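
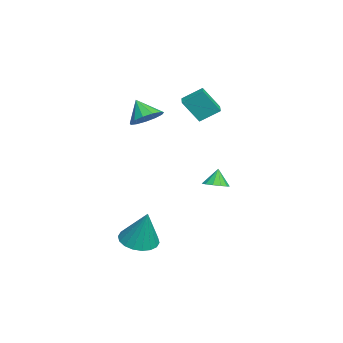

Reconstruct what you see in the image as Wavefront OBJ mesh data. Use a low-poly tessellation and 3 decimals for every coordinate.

v -0.386 0.569 -1.852
v 0.241 0.844 -1.664
v -0.734 0.691 -0.868
v 0.014 1.151 -1.783
v -0.34 1.274 -1.923
v -0.709 1.172 -2.041
v -0.975 0.88 -2.098
v -1.055 0.488 -2.078
v -0.922 0.122 -1.985
v -0.619 -0.102 -1.85
v -0.242 -0.113 -1.716
v 0.089 0.092 -1.625
v 0.269 0.449 -1.605
v -1.714 -2.954 2.214
v -0.861 -3.09 2.609
v -2.306 -3.546 3.286
v -1.032 -2.612 2.779
v -1.419 -2.243 2.769
v -1.9 -2.099 2.583
v -2.322 -2.227 2.28
v -2.551 -2.586 1.956
v -2.515 -3.062 1.713
v -2.224 -3.504 1.63
v -1.772 -3.771 1.732
v -1.301 -3.779 1.987
v -0.962 -3.525 2.314
v 2.888 -3.054 -4.315
v 3.861 -3.285 -4.561
v 3.512 -2.566 -2.305
v 3.834 -2.839 -4.661
v 3.619 -2.435 -4.692
v 3.26 -2.154 -4.649
v 2.827 -2.051 -4.54
v 2.406 -2.147 -4.386
v 2.08 -2.423 -4.218
v 1.915 -2.824 -4.069
v 1.942 -3.27 -3.969
v 2.157 -3.674 -3.937
v 2.516 -3.955 -3.98
v 2.95 -4.058 -4.09
v 3.371 -3.962 -4.244
v 3.696 -3.686 -4.412
v -3.925 -0.414 1.598
v -3.841 -1.308 2.922
v -3.987 0.668 2.333
v -3.903 -0.226 3.657
v -3.057 -0.354 1.583
v -2.973 -1.248 2.907
v -3.119 0.728 2.318
v -3.035 -0.166 3.642
f 2 1 4
f 2 4 3
f 4 1 5
f 4 5 3
f 5 1 6
f 5 6 3
f 6 1 7
f 6 7 3
f 7 1 8
f 7 8 3
f 8 1 9
f 8 9 3
f 9 1 10
f 9 10 3
f 10 1 11
f 10 11 3
f 11 1 12
f 11 12 3
f 12 1 13
f 12 13 3
f 13 1 2
f 13 2 3
f 15 14 17
f 15 17 16
f 17 14 18
f 17 18 16
f 18 14 19
f 18 19 16
f 19 14 20
f 19 20 16
f 20 14 21
f 20 21 16
f 21 14 22
f 21 22 16
f 22 14 23
f 22 23 16
f 23 14 24
f 23 24 16
f 24 14 25
f 24 25 16
f 25 14 26
f 25 26 16
f 26 14 15
f 26 15 16
f 28 27 30
f 28 30 29
f 30 27 31
f 30 31 29
f 31 27 32
f 31 32 29
f 32 27 33
f 32 33 29
f 33 27 34
f 33 34 29
f 34 27 35
f 34 35 29
f 35 27 36
f 35 36 29
f 36 27 37
f 36 37 29
f 37 27 38
f 37 38 29
f 38 27 39
f 38 39 29
f 39 27 40
f 39 40 29
f 40 27 41
f 40 41 29
f 41 27 42
f 41 42 29
f 42 27 28
f 42 28 29
f 44 46 43
f 47 44 43
f 43 46 45
f 45 47 43
f 44 50 46
f 48 44 47
f 48 50 44
f 46 50 45
f 49 47 45
f 45 50 49
f 49 48 47
f 50 48 49



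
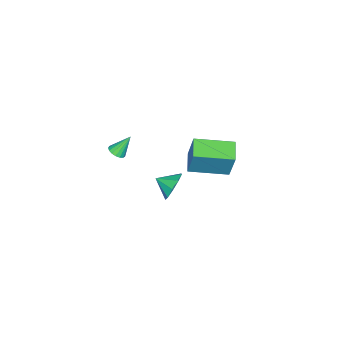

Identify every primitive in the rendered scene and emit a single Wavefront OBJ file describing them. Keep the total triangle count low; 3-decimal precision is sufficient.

v 1.644 2.111 2.332
v 1.974 2.612 4.04
v 0.585 3.852 2.027
v 0.915 4.353 3.734
v 2.625 2.647 1.986
v 2.955 3.148 3.693
v 1.566 4.388 1.68
v 1.896 4.889 3.388
v 0.571 -2.702 -0.681
v 0.918 -2.316 -0.701
v 0.049 -2.178 0.401
v 0.726 -2.231 -0.835
v 0.499 -2.254 -0.933
v 0.288 -2.379 -0.974
v 0.142 -2.579 -0.947
v 0.094 -2.807 -0.86
v 0.155 -3.011 -0.731
v 0.312 -3.144 -0.591
v 0.528 -3.176 -0.471
v 0.753 -3.1 -0.399
v 0.937 -2.932 -0.392
v 1.037 -2.712 -0.451
v 1.03 -2.49 -0.562
v -0.83 -0.127 -3.573
v -0.14 -0.229 -4.188
v -0.61 -1.093 -3.167
v 0.08 0.044 -3.658
v -0.125 0.237 -3.088
v -0.66 0.26 -2.745
v -1.275 0.101 -2.789
v -1.681 -0.164 -3.201
v -1.689 -0.412 -3.786
v -1.295 -0.527 -4.272
v -0.683 -0.455 -4.431
f 2 4 1
f 5 2 1
f 1 4 3
f 3 5 1
f 2 8 4
f 6 2 5
f 6 8 2
f 4 8 3
f 7 5 3
f 3 8 7
f 7 6 5
f 8 6 7
f 10 9 12
f 10 12 11
f 12 9 13
f 12 13 11
f 13 9 14
f 13 14 11
f 14 9 15
f 14 15 11
f 15 9 16
f 15 16 11
f 16 9 17
f 16 17 11
f 17 9 18
f 17 18 11
f 18 9 19
f 18 19 11
f 19 9 20
f 19 20 11
f 20 9 21
f 20 21 11
f 21 9 22
f 21 22 11
f 22 9 23
f 22 23 11
f 23 9 10
f 23 10 11
f 25 24 27
f 25 27 26
f 27 24 28
f 27 28 26
f 28 24 29
f 28 29 26
f 29 24 30
f 29 30 26
f 30 24 31
f 30 31 26
f 31 24 32
f 31 32 26
f 32 24 33
f 32 33 26
f 33 24 34
f 33 34 26
f 34 24 25
f 34 25 26



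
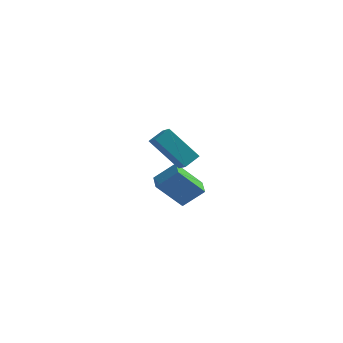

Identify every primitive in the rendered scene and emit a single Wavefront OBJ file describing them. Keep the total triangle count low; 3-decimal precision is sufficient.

v 1.504 -3.761 4.112
v 2.006 -3.095 4.524
v 1.017 -3.055 3.561
v 1.518 -2.388 3.973
v 2.982 -3.932 2.587
v 3.483 -3.265 2.999
v 2.494 -3.225 2.036
v 2.996 -2.559 2.448
v 0.234 1.146 -2.005
v 1.297 1.493 -1.02
v -0.133 2.118 -1.952
v 0.93 2.465 -0.967
v 1.47 1.695 -3.533
v 2.533 2.042 -2.548
v 1.103 2.667 -3.48
v 2.166 3.014 -2.495
f 2 4 1
f 5 2 1
f 1 4 3
f 3 5 1
f 2 8 4
f 6 2 5
f 6 8 2
f 4 8 3
f 7 5 3
f 3 8 7
f 7 6 5
f 8 6 7
f 10 12 9
f 13 10 9
f 9 12 11
f 11 13 9
f 10 16 12
f 14 10 13
f 14 16 10
f 12 16 11
f 15 13 11
f 11 16 15
f 15 14 13
f 16 14 15



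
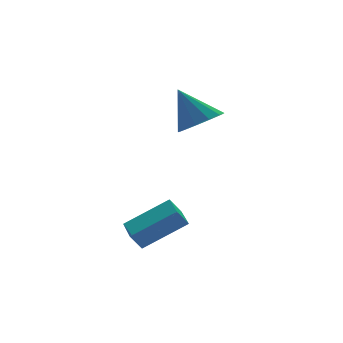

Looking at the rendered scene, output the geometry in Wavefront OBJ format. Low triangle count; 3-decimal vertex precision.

v 2.369 1.886 1.785
v 3.257 2.475 1.692
v 1.871 2.894 3.415
v 2.829 2.764 1.382
v 2.254 2.775 1.2
v 1.715 2.503 1.204
v 1.385 2.036 1.392
v 1.366 1.521 1.705
v 1.666 1.122 2.043
v 2.189 0.965 2.299
v 2.769 1.101 2.392
v 3.222 1.486 2.292
v 3.404 1.998 2.031
v -2.495 -1.021 -2.456
v -0.809 -1.671 -1.255
v -2.115 0.205 -2.326
v -0.429 -0.445 -1.124
v -2.011 -1.095 -3.176
v -0.325 -1.745 -1.974
v -1.631 0.131 -3.045
v 0.055 -0.519 -1.844
f 2 1 4
f 2 4 3
f 4 1 5
f 4 5 3
f 5 1 6
f 5 6 3
f 6 1 7
f 6 7 3
f 7 1 8
f 7 8 3
f 8 1 9
f 8 9 3
f 9 1 10
f 9 10 3
f 10 1 11
f 10 11 3
f 11 1 12
f 11 12 3
f 12 1 13
f 12 13 3
f 13 1 2
f 13 2 3
f 15 17 14
f 18 15 14
f 14 17 16
f 16 18 14
f 15 21 17
f 19 15 18
f 19 21 15
f 17 21 16
f 20 18 16
f 16 21 20
f 20 19 18
f 21 19 20



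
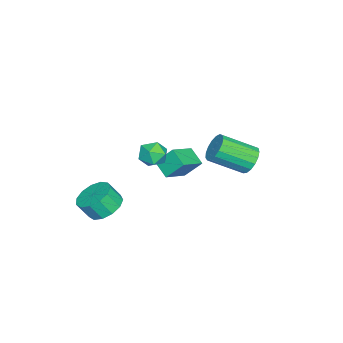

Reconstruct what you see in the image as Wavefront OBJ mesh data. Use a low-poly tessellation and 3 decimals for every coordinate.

v 1.257 0.858 1.296
v 1.856 0.947 0.682
v 1.884 -0.307 1.738
v 2.483 -0.218 1.124
v 2.455 0.336 1.784
v 2.068 1.057 1.511
v 1.672 -0.417 0.909
v 1.285 0.304 0.636
v 2.112 0.16 0.443
v 2.597 0.625 0.984
v 1.143 0.015 1.436
v 1.628 0.48 1.977
v -3.559 0.173 -4.3
v -4.185 -0.656 -3.699
v -3.753 1.097 -3.226
v -4.378 0.267 -2.625
v -2.102 -0.387 -3.555
v -2.727 -1.217 -2.954
v -2.295 0.536 -2.481
v -2.921 -0.293 -1.88
v 2.543 -2.012 -2.975
v 3.573 -1.785 -3.082
v 3.807 -2.381 -2.091
v 2.777 -2.608 -1.985
v 3.335 -1.342 -2.76
v 3.57 -1.938 -1.769
v 2.846 -1.112 -2.505
v 3.081 -1.708 -1.515
v 2.261 -1.167 -2.4
v 2.495 -1.763 -1.41
v 1.765 -1.491 -2.478
v 1.999 -2.087 -1.487
v 1.516 -1.98 -2.714
v 1.751 -2.576 -1.723
v 1.593 -2.479 -3.032
v 1.828 -3.076 -2.041
v 1.972 -2.83 -3.333
v 2.206 -3.426 -2.342
v 2.532 -2.921 -3.52
v 2.766 -3.518 -2.529
v 3.095 -2.723 -3.534
v 3.329 -3.32 -2.543
v 3.483 -2.3 -3.371
v 3.717 -2.896 -2.38
v -0.879 4.61 -0.139
v -0.181 5.071 0.162
v 0.498 3.352 1.221
v -0.201 2.89 0.919
v -0.481 5.135 0.458
v 0.198 3.416 1.517
v -0.872 5.078 0.617
v -0.193 3.359 1.676
v -1.265 4.914 0.603
v -0.586 3.195 1.661
v -1.569 4.681 0.418
v -0.891 2.962 1.477
v -1.716 4.431 0.106
v -1.037 2.711 1.165
v -1.671 4.221 -0.262
v -0.992 2.502 0.797
v -1.444 4.101 -0.603
v -0.766 2.382 0.456
v -1.088 4.097 -0.837
v -0.41 2.378 0.222
v -0.685 4.211 -0.911
v -0.006 2.492 0.148
v -0.325 4.416 -0.809
v 0.353 2.697 0.25
v -0.093 4.665 -0.553
v 0.585 2.946 0.506
v -0.041 4.902 -0.203
v 0.638 3.183 0.856
f 1 12 6
f 1 6 2
f 1 2 8
f 1 8 11
f 1 11 12
f 2 6 10
f 6 12 5
f 12 11 3
f 11 8 7
f 8 2 9
f 4 10 5
f 4 5 3
f 4 3 7
f 4 7 9
f 4 9 10
f 5 10 6
f 3 5 12
f 7 3 11
f 9 7 8
f 10 9 2
f 14 16 13
f 17 14 13
f 13 16 15
f 15 17 13
f 14 20 16
f 18 14 17
f 18 20 14
f 16 20 15
f 19 17 15
f 15 20 19
f 19 18 17
f 20 18 19
f 22 21 25
f 22 25 23
f 23 25 26
f 23 26 24
f 25 21 27
f 25 27 26
f 26 27 28
f 26 28 24
f 27 21 29
f 27 29 28
f 28 29 30
f 28 30 24
f 29 21 31
f 29 31 30
f 30 31 32
f 30 32 24
f 31 21 33
f 31 33 32
f 32 33 34
f 32 34 24
f 33 21 35
f 33 35 34
f 34 35 36
f 34 36 24
f 35 21 37
f 35 37 36
f 36 37 38
f 36 38 24
f 37 21 39
f 37 39 38
f 38 39 40
f 38 40 24
f 39 21 41
f 39 41 40
f 40 41 42
f 40 42 24
f 41 21 43
f 41 43 42
f 42 43 44
f 42 44 24
f 43 21 22
f 43 22 44
f 44 22 23
f 44 23 24
f 46 45 49
f 46 49 47
f 47 49 50
f 47 50 48
f 49 45 51
f 49 51 50
f 50 51 52
f 50 52 48
f 51 45 53
f 51 53 52
f 52 53 54
f 52 54 48
f 53 45 55
f 53 55 54
f 54 55 56
f 54 56 48
f 55 45 57
f 55 57 56
f 56 57 58
f 56 58 48
f 57 45 59
f 57 59 58
f 58 59 60
f 58 60 48
f 59 45 61
f 59 61 60
f 60 61 62
f 60 62 48
f 61 45 63
f 61 63 62
f 62 63 64
f 62 64 48
f 63 45 65
f 63 65 64
f 64 65 66
f 64 66 48
f 65 45 67
f 65 67 66
f 66 67 68
f 66 68 48
f 67 45 69
f 67 69 68
f 68 69 70
f 68 70 48
f 69 45 71
f 69 71 70
f 70 71 72
f 70 72 48
f 71 45 46
f 71 46 72
f 72 46 47
f 72 47 48



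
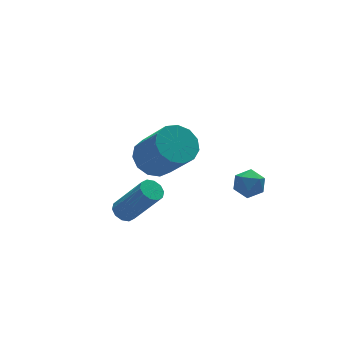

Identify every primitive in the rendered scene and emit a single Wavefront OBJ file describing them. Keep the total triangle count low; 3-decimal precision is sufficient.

v -1.18 2.534 -1.071
v -0.232 2.602 -1.206
v 0.088 1.313 0.396
v -0.86 1.246 0.531
v -0.365 2.997 -0.861
v -0.046 1.708 0.74
v -0.757 3.245 -0.583
v -0.438 1.957 1.018
v -1.283 3.268 -0.46
v -0.964 1.979 1.141
v -1.777 3.057 -0.531
v -1.457 1.769 1.071
v -2.081 2.681 -0.773
v -1.761 1.393 0.828
v -2.098 2.258 -1.11
v -1.779 0.97 0.492
v -1.825 1.923 -1.434
v -1.505 0.634 0.167
v -1.346 1.782 -1.643
v -1.027 0.493 -0.042
v -0.815 1.879 -1.67
v -0.495 0.591 -0.069
v -0.399 2.185 -1.507
v -0.08 0.897 0.094
v 0.851 -0.177 -1.915
v 1.333 0.169 -2.332
v 1.727 -0.669 -1.308
v 2.209 -0.323 -1.725
v 1.797 0.052 -1.26
v 1.256 0.356 -1.635
v 1.804 -0.856 -2.005
v 1.263 -0.552 -2.38
v 1.923 -0.251 -2.387
v 1.919 0.31 -1.927
v 1.141 -0.81 -1.713
v 1.137 -0.249 -1.253
v -3.84 0.166 -1.493
v -3.58 -0.18 -1.799
v -2.86 -1.112 -0.133
v -3.12 -0.766 0.173
v -3.381 0.074 -1.743
v -2.662 -0.858 -0.076
v -3.358 0.363 -1.591
v -2.638 -0.568 0.075
v -3.518 0.577 -1.402
v -2.799 -0.354 0.264
v -3.802 0.634 -1.248
v -3.082 -0.298 0.418
v -4.1 0.512 -1.187
v -3.38 -0.42 0.479
v -4.298 0.258 -1.244
v -3.579 -0.674 0.423
v -4.322 -0.032 -1.395
v -3.602 -0.963 0.271
v -4.161 -0.246 -1.584
v -3.442 -1.177 0.082
v -3.878 -0.302 -1.738
v -3.158 -1.234 -0.072
f 2 1 5
f 2 5 3
f 3 5 6
f 3 6 4
f 5 1 7
f 5 7 6
f 6 7 8
f 6 8 4
f 7 1 9
f 7 9 8
f 8 9 10
f 8 10 4
f 9 1 11
f 9 11 10
f 10 11 12
f 10 12 4
f 11 1 13
f 11 13 12
f 12 13 14
f 12 14 4
f 13 1 15
f 13 15 14
f 14 15 16
f 14 16 4
f 15 1 17
f 15 17 16
f 16 17 18
f 16 18 4
f 17 1 19
f 17 19 18
f 18 19 20
f 18 20 4
f 19 1 21
f 19 21 20
f 20 21 22
f 20 22 4
f 21 1 23
f 21 23 22
f 22 23 24
f 22 24 4
f 23 1 2
f 23 2 24
f 24 2 3
f 24 3 4
f 25 36 30
f 25 30 26
f 25 26 32
f 25 32 35
f 25 35 36
f 26 30 34
f 30 36 29
f 36 35 27
f 35 32 31
f 32 26 33
f 28 34 29
f 28 29 27
f 28 27 31
f 28 31 33
f 28 33 34
f 29 34 30
f 27 29 36
f 31 27 35
f 33 31 32
f 34 33 26
f 38 37 41
f 38 41 39
f 39 41 42
f 39 42 40
f 41 37 43
f 41 43 42
f 42 43 44
f 42 44 40
f 43 37 45
f 43 45 44
f 44 45 46
f 44 46 40
f 45 37 47
f 45 47 46
f 46 47 48
f 46 48 40
f 47 37 49
f 47 49 48
f 48 49 50
f 48 50 40
f 49 37 51
f 49 51 50
f 50 51 52
f 50 52 40
f 51 37 53
f 51 53 52
f 52 53 54
f 52 54 40
f 53 37 55
f 53 55 54
f 54 55 56
f 54 56 40
f 55 37 57
f 55 57 56
f 56 57 58
f 56 58 40
f 57 37 38
f 57 38 58
f 58 38 39
f 58 39 40



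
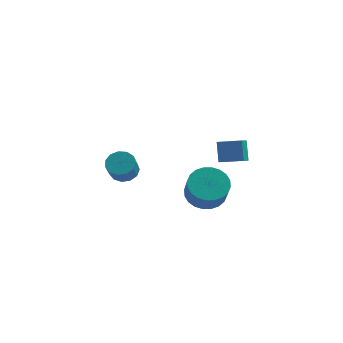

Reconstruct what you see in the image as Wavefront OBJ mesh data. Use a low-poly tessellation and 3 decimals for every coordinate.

v 2.649 3.045 0.947
v 2.472 3.756 2.009
v 2.831 3.918 0.393
v 2.654 4.629 1.455
v 3.946 2.951 1.225
v 3.769 3.662 2.287
v 4.128 3.824 0.671
v 3.951 4.535 1.733
v 2.519 -2.068 2.139
v 3.565 -2.014 1.972
v 3.806 -2.837 3.214
v 2.761 -2.892 3.381
v 3.503 -1.679 2.206
v 3.744 -2.502 3.449
v 3.291 -1.403 2.43
v 3.532 -2.226 3.673
v 2.962 -1.228 2.61
v 3.203 -2.052 3.852
v 2.566 -1.181 2.718
v 2.807 -2.005 3.96
v 2.162 -1.27 2.737
v 2.403 -2.093 3.98
v 1.813 -1.48 2.666
v 2.054 -2.303 3.908
v 1.571 -1.779 2.514
v 1.812 -2.603 3.757
v 1.474 -2.123 2.306
v 1.715 -2.946 3.548
v 1.536 -2.458 2.071
v 1.777 -3.281 3.314
v 1.748 -2.734 1.847
v 1.989 -3.557 3.09
v 2.077 -2.908 1.668
v 2.318 -3.732 2.91
v 2.473 -2.955 1.56
v 2.714 -3.779 2.802
v 2.877 -2.867 1.54
v 3.118 -3.69 2.783
v 3.226 -2.657 1.612
v 3.467 -3.48 2.854
v 3.468 -2.357 1.763
v 3.709 -3.181 3.006
v -1.76 -0.287 2.225
v -1.151 0.09 2.533
v -1.231 -0.575 3.504
v -1.84 -0.953 3.195
v -1.51 0.313 2.656
v -1.59 -0.353 3.627
v -1.948 0.344 2.642
v -2.028 -0.321 3.613
v -2.327 0.176 2.495
v -2.406 -0.49 3.466
v -2.525 -0.14 2.263
v -2.605 -0.806 3.234
v -2.481 -0.502 2.018
v -2.561 -1.168 2.989
v -2.208 -0.796 1.839
v -2.287 -1.462 2.81
v -1.792 -0.929 1.782
v -1.872 -1.594 2.753
v -1.367 -0.857 1.866
v -1.447 -1.523 2.837
v -1.066 -0.605 2.064
v -1.146 -1.271 3.034
v -0.986 -0.252 2.312
v -1.066 -0.917 3.283
f 2 4 1
f 5 2 1
f 1 4 3
f 3 5 1
f 2 8 4
f 6 2 5
f 6 8 2
f 4 8 3
f 7 5 3
f 3 8 7
f 7 6 5
f 8 6 7
f 10 9 13
f 10 13 11
f 11 13 14
f 11 14 12
f 13 9 15
f 13 15 14
f 14 15 16
f 14 16 12
f 15 9 17
f 15 17 16
f 16 17 18
f 16 18 12
f 17 9 19
f 17 19 18
f 18 19 20
f 18 20 12
f 19 9 21
f 19 21 20
f 20 21 22
f 20 22 12
f 21 9 23
f 21 23 22
f 22 23 24
f 22 24 12
f 23 9 25
f 23 25 24
f 24 25 26
f 24 26 12
f 25 9 27
f 25 27 26
f 26 27 28
f 26 28 12
f 27 9 29
f 27 29 28
f 28 29 30
f 28 30 12
f 29 9 31
f 29 31 30
f 30 31 32
f 30 32 12
f 31 9 33
f 31 33 32
f 32 33 34
f 32 34 12
f 33 9 35
f 33 35 34
f 34 35 36
f 34 36 12
f 35 9 37
f 35 37 36
f 36 37 38
f 36 38 12
f 37 9 39
f 37 39 38
f 38 39 40
f 38 40 12
f 39 9 41
f 39 41 40
f 40 41 42
f 40 42 12
f 41 9 10
f 41 10 42
f 42 10 11
f 42 11 12
f 44 43 47
f 44 47 45
f 45 47 48
f 45 48 46
f 47 43 49
f 47 49 48
f 48 49 50
f 48 50 46
f 49 43 51
f 49 51 50
f 50 51 52
f 50 52 46
f 51 43 53
f 51 53 52
f 52 53 54
f 52 54 46
f 53 43 55
f 53 55 54
f 54 55 56
f 54 56 46
f 55 43 57
f 55 57 56
f 56 57 58
f 56 58 46
f 57 43 59
f 57 59 58
f 58 59 60
f 58 60 46
f 59 43 61
f 59 61 60
f 60 61 62
f 60 62 46
f 61 43 63
f 61 63 62
f 62 63 64
f 62 64 46
f 63 43 65
f 63 65 64
f 64 65 66
f 64 66 46
f 65 43 44
f 65 44 66
f 66 44 45
f 66 45 46



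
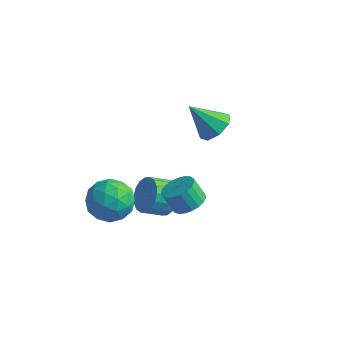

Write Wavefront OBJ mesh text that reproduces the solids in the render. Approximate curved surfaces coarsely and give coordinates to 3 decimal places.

v -3.389 -1.195 -1.537
v -2.544 -0.881 -0.764
v -2.596 -2.939 -1.696
v -1.751 -2.625 -0.923
v -2.871 -2.764 -0.554
v -3.362 -1.686 -0.456
v -1.778 -2.134 -2.004
v -2.269 -1.056 -1.906
v -1.548 -1.461 -1.052
v -2.224 -1.85 -0.156
v -2.916 -1.97 -2.304
v -3.592 -2.359 -1.408
v -3.037 -0.885 -1.137
v -2.103 -2.935 -1.323
v -2.762 -3.017 -1.107
v -2.265 -2.832 -0.652
v -3.517 -1.358 -0.956
v -3.02 -1.173 -0.501
v -3.213 -2.28 -0.377
v -2.12 -2.647 -1.959
v -1.623 -2.462 -1.504
v -2.875 -0.988 -1.808
v -2.378 -0.803 -1.353
v -1.927 -1.54 -2.083
v -1.954 -1.041 -0.852
v -1.488 -2.066 -0.945
v -1.504 -1.778 -1.581
v -1.792 -1.144 -1.523
v -2.351 -1.27 -0.325
v -1.885 -2.295 -0.418
v -2.544 -2.377 -0.201
v -2.832 -1.743 -0.144
v -1.766 -1.611 -0.494
v -3.255 -1.525 -2.042
v -2.789 -2.55 -2.135
v -2.308 -2.077 -2.316
v -2.596 -1.443 -2.259
v -3.652 -1.754 -1.515
v -3.186 -2.779 -1.608
v -3.348 -2.676 -0.937
v -3.636 -2.042 -0.879
v -3.374 -2.209 -1.966
v 1.481 -1.843 0.794
v 2.139 -2.15 1.153
v 1.597 -2.224 2.084
v 0.939 -1.917 1.726
v 2.18 -1.82 1.203
v 1.638 -1.894 2.134
v 2.1 -1.493 1.183
v 1.558 -1.567 2.114
v 1.913 -1.227 1.095
v 1.371 -1.301 2.026
v 1.651 -1.068 0.955
v 1.109 -1.141 1.886
v 1.36 -1.042 0.788
v 0.818 -1.116 1.719
v 1.09 -1.155 0.621
v 0.548 -1.229 1.552
v 0.888 -1.387 0.485
v 0.345 -1.461 1.416
v 0.788 -1.698 0.402
v 0.245 -1.772 1.333
v 0.808 -2.034 0.387
v 0.265 -2.108 1.318
v 0.944 -2.337 0.442
v 0.402 -2.41 1.374
v 1.173 -2.554 0.559
v 0.631 -2.628 1.49
v 1.456 -2.649 0.716
v 0.913 -2.723 1.647
v 1.743 -2.604 0.887
v 1.2 -2.678 1.818
v 1.984 -2.428 1.041
v 1.442 -2.502 1.972
v -0.608 -0.305 -1.425
v 0.167 -0.744 -1.126
v -0.476 -1.494 -0.557
v -1.252 -1.055 -0.855
v 0.101 -0.46 -0.827
v -0.543 -1.209 -0.258
v -0.107 -0.144 -0.646
v -0.75 -0.894 -0.077
v -0.413 0.139 -0.62
v -1.056 -0.61 -0.05
v -0.758 0.334 -0.752
v -1.402 -0.415 -0.183
v -1.074 0.403 -1.018
v -1.717 -0.346 -0.449
v -1.297 0.331 -1.365
v -1.94 -0.418 -0.795
v -1.384 0.134 -1.723
v -2.027 -0.616 -1.154
v -1.317 -0.151 -2.022
v -1.961 -0.9 -1.453
v -1.11 -0.466 -2.203
v -1.753 -1.216 -1.634
v -0.804 -0.75 -2.23
v -1.447 -1.499 -1.66
v -0.458 -0.945 -2.097
v -1.102 -1.694 -1.528
v -0.143 -1.014 -1.831
v -0.786 -1.763 -1.262
v 0.08 -0.942 -1.485
v -0.563 -1.691 -0.915
v -0.366 3.596 0.67
v 0.362 3.572 1.264
v -1.494 3.124 2.03
v 0.053 4.221 1.234
v -0.501 4.504 0.873
v -0.976 4.256 0.393
v -1.093 3.621 0.075
v -0.785 2.972 0.105
v -0.23 2.689 0.466
v 0.244 2.937 0.946
f 1 38 17
f 38 12 41
f 17 41 6
f 38 41 17
f 1 17 13
f 17 6 18
f 13 18 2
f 17 18 13
f 1 13 22
f 13 2 23
f 22 23 8
f 13 23 22
f 1 22 34
f 22 8 37
f 34 37 11
f 22 37 34
f 1 34 38
f 34 11 42
f 38 42 12
f 34 42 38
f 2 18 29
f 18 6 32
f 29 32 10
f 18 32 29
f 6 41 19
f 41 12 40
f 19 40 5
f 41 40 19
f 12 42 39
f 42 11 35
f 39 35 3
f 42 35 39
f 11 37 36
f 37 8 24
f 36 24 7
f 37 24 36
f 8 23 28
f 23 2 25
f 28 25 9
f 23 25 28
f 4 30 16
f 30 10 31
f 16 31 5
f 30 31 16
f 4 16 14
f 16 5 15
f 14 15 3
f 16 15 14
f 4 14 21
f 14 3 20
f 21 20 7
f 14 20 21
f 4 21 26
f 21 7 27
f 26 27 9
f 21 27 26
f 4 26 30
f 26 9 33
f 30 33 10
f 26 33 30
f 5 31 19
f 31 10 32
f 19 32 6
f 31 32 19
f 3 15 39
f 15 5 40
f 39 40 12
f 15 40 39
f 7 20 36
f 20 3 35
f 36 35 11
f 20 35 36
f 9 27 28
f 27 7 24
f 28 24 8
f 27 24 28
f 10 33 29
f 33 9 25
f 29 25 2
f 33 25 29
f 44 43 47
f 44 47 45
f 45 47 48
f 45 48 46
f 47 43 49
f 47 49 48
f 48 49 50
f 48 50 46
f 49 43 51
f 49 51 50
f 50 51 52
f 50 52 46
f 51 43 53
f 51 53 52
f 52 53 54
f 52 54 46
f 53 43 55
f 53 55 54
f 54 55 56
f 54 56 46
f 55 43 57
f 55 57 56
f 56 57 58
f 56 58 46
f 57 43 59
f 57 59 58
f 58 59 60
f 58 60 46
f 59 43 61
f 59 61 60
f 60 61 62
f 60 62 46
f 61 43 63
f 61 63 62
f 62 63 64
f 62 64 46
f 63 43 65
f 63 65 64
f 64 65 66
f 64 66 46
f 65 43 67
f 65 67 66
f 66 67 68
f 66 68 46
f 67 43 69
f 67 69 68
f 68 69 70
f 68 70 46
f 69 43 71
f 69 71 70
f 70 71 72
f 70 72 46
f 71 43 73
f 71 73 72
f 72 73 74
f 72 74 46
f 73 43 44
f 73 44 74
f 74 44 45
f 74 45 46
f 76 75 79
f 76 79 77
f 77 79 80
f 77 80 78
f 79 75 81
f 79 81 80
f 80 81 82
f 80 82 78
f 81 75 83
f 81 83 82
f 82 83 84
f 82 84 78
f 83 75 85
f 83 85 84
f 84 85 86
f 84 86 78
f 85 75 87
f 85 87 86
f 86 87 88
f 86 88 78
f 87 75 89
f 87 89 88
f 88 89 90
f 88 90 78
f 89 75 91
f 89 91 90
f 90 91 92
f 90 92 78
f 91 75 93
f 91 93 92
f 92 93 94
f 92 94 78
f 93 75 95
f 93 95 94
f 94 95 96
f 94 96 78
f 95 75 97
f 95 97 96
f 96 97 98
f 96 98 78
f 97 75 99
f 97 99 98
f 98 99 100
f 98 100 78
f 99 75 101
f 99 101 100
f 100 101 102
f 100 102 78
f 101 75 103
f 101 103 102
f 102 103 104
f 102 104 78
f 103 75 76
f 103 76 104
f 104 76 77
f 104 77 78
f 106 105 108
f 106 108 107
f 108 105 109
f 108 109 107
f 109 105 110
f 109 110 107
f 110 105 111
f 110 111 107
f 111 105 112
f 111 112 107
f 112 105 113
f 112 113 107
f 113 105 114
f 113 114 107
f 114 105 106
f 114 106 107



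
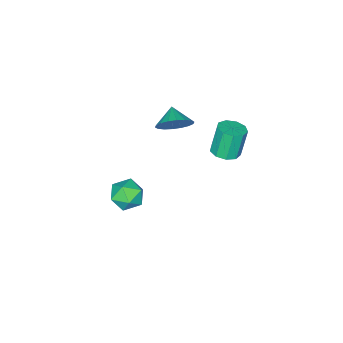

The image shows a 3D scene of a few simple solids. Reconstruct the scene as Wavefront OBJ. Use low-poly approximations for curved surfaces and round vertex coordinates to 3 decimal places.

v 1.039 0.974 1.963
v 1.626 0.51 2.143
v 1.168 0.541 3.717
v 0.581 1.006 3.537
v 1.778 1.013 2.177
v 1.32 1.045 3.751
v 1.583 1.499 2.111
v 1.125 1.53 3.685
v 1.134 1.738 1.975
v 0.676 1.77 3.55
v 0.641 1.621 1.834
v 0.183 1.652 3.409
v 0.334 1.201 1.753
v -0.125 1.232 3.327
v 0.356 0.675 1.77
v -0.102 0.706 3.345
v 0.699 0.289 1.877
v 0.241 0.32 3.452
v 1.2 0.224 2.025
v 0.742 0.255 3.599
v 2.795 -2.974 -4.02
v 3.555 -3.134 -3.375
v 2.365 -4.546 -3.905
v 3.125 -4.706 -3.26
v 2.334 -4.145 -2.979
v 2.6 -3.174 -3.05
v 3.32 -4.506 -4.23
v 3.586 -3.535 -4.301
v 3.879 -4.081 -3.505
v 3.27 -3.858 -2.732
v 2.65 -3.822 -4.548
v 2.041 -3.599 -3.775
v 0.78 -2.549 1.537
v 1.376 -2.453 2.321
v 0.18 -3.291 2.083
v 1.067 -2.148 2.396
v 0.7 -1.923 2.3
v 0.35 -1.822 2.053
v 0.085 -1.864 1.704
v -0.043 -2.042 1.321
v -0.007 -2.321 0.982
v 0.184 -2.644 0.752
v 0.493 -2.949 0.678
v 0.86 -3.174 0.774
v 1.21 -3.276 1.021
v 1.475 -3.233 1.37
v 1.603 -3.055 1.752
v 1.568 -2.777 2.092
f 2 1 5
f 2 5 3
f 3 5 6
f 3 6 4
f 5 1 7
f 5 7 6
f 6 7 8
f 6 8 4
f 7 1 9
f 7 9 8
f 8 9 10
f 8 10 4
f 9 1 11
f 9 11 10
f 10 11 12
f 10 12 4
f 11 1 13
f 11 13 12
f 12 13 14
f 12 14 4
f 13 1 15
f 13 15 14
f 14 15 16
f 14 16 4
f 15 1 17
f 15 17 16
f 16 17 18
f 16 18 4
f 17 1 19
f 17 19 18
f 18 19 20
f 18 20 4
f 19 1 2
f 19 2 20
f 20 2 3
f 20 3 4
f 21 32 26
f 21 26 22
f 21 22 28
f 21 28 31
f 21 31 32
f 22 26 30
f 26 32 25
f 32 31 23
f 31 28 27
f 28 22 29
f 24 30 25
f 24 25 23
f 24 23 27
f 24 27 29
f 24 29 30
f 25 30 26
f 23 25 32
f 27 23 31
f 29 27 28
f 30 29 22
f 34 33 36
f 34 36 35
f 36 33 37
f 36 37 35
f 37 33 38
f 37 38 35
f 38 33 39
f 38 39 35
f 39 33 40
f 39 40 35
f 40 33 41
f 40 41 35
f 41 33 42
f 41 42 35
f 42 33 43
f 42 43 35
f 43 33 44
f 43 44 35
f 44 33 45
f 44 45 35
f 45 33 46
f 45 46 35
f 46 33 47
f 46 47 35
f 47 33 48
f 47 48 35
f 48 33 34
f 48 34 35



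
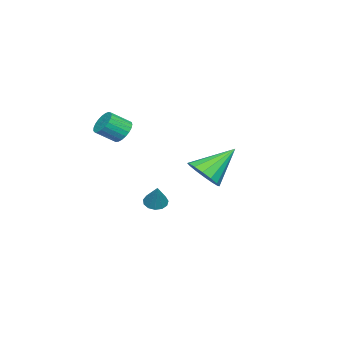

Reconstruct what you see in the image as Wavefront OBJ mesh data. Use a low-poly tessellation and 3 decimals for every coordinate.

v -4.091 -1.595 -2.797
v -3.642 -1.429 -3.124
v -3.409 -1.205 -1.663
v -3.836 -1.168 -3.097
v -4.112 -1.043 -2.974
v -4.381 -1.092 -2.795
v -4.558 -1.302 -2.617
v -4.587 -1.604 -2.496
v -4.458 -1.903 -2.471
v -4.213 -2.105 -2.549
v -3.929 -2.144 -2.706
v -3.697 -2.009 -2.892
v -3.589 -1.743 -3.048
v -0.28 2.266 0.706
v 0.495 2.541 1.14
v -1.36 3.274 1.994
v 0.412 2.878 0.807
v 0.144 3.052 0.447
v -0.237 3.014 0.156
v -0.631 2.777 0.012
v -0.93 2.402 0.055
v -1.055 1.991 0.272
v -0.973 1.653 0.605
v -0.705 1.48 0.965
v -0.323 1.517 1.256
v 0.07 1.755 1.4
v 0.37 2.13 1.357
v 0.402 -1.111 2.957
v 0.877 -1.118 2.528
v 1.433 -1.815 3.155
v 0.958 -1.809 3.583
v 0.949 -0.917 2.687
v 1.505 -1.615 3.314
v 0.927 -0.75 2.893
v 1.482 -1.448 3.52
v 0.813 -0.646 3.11
v 1.369 -1.343 3.737
v 0.629 -0.621 3.3
v 1.185 -1.319 3.927
v 0.405 -0.682 3.431
v 0.961 -1.38 4.058
v 0.181 -0.817 3.48
v 0.737 -1.514 4.107
v -0.005 -1.003 3.438
v 0.551 -1.7 4.065
v -0.12 -1.207 3.313
v 0.435 -1.904 3.94
v -0.146 -1.395 3.127
v 0.41 -2.092 3.753
v -0.076 -1.534 2.911
v 0.479 -2.231 3.537
v 0.076 -1.6 2.702
v 0.632 -2.297 3.329
v 0.284 -1.581 2.538
v 0.84 -2.278 3.165
v 0.513 -1.481 2.446
v 1.069 -2.179 3.073
v 0.723 -1.317 2.443
v 1.279 -2.015 3.069
f 2 1 4
f 2 4 3
f 4 1 5
f 4 5 3
f 5 1 6
f 5 6 3
f 6 1 7
f 6 7 3
f 7 1 8
f 7 8 3
f 8 1 9
f 8 9 3
f 9 1 10
f 9 10 3
f 10 1 11
f 10 11 3
f 11 1 12
f 11 12 3
f 12 1 13
f 12 13 3
f 13 1 2
f 13 2 3
f 15 14 17
f 15 17 16
f 17 14 18
f 17 18 16
f 18 14 19
f 18 19 16
f 19 14 20
f 19 20 16
f 20 14 21
f 20 21 16
f 21 14 22
f 21 22 16
f 22 14 23
f 22 23 16
f 23 14 24
f 23 24 16
f 24 14 25
f 24 25 16
f 25 14 26
f 25 26 16
f 26 14 27
f 26 27 16
f 27 14 15
f 27 15 16
f 29 28 32
f 29 32 30
f 30 32 33
f 30 33 31
f 32 28 34
f 32 34 33
f 33 34 35
f 33 35 31
f 34 28 36
f 34 36 35
f 35 36 37
f 35 37 31
f 36 28 38
f 36 38 37
f 37 38 39
f 37 39 31
f 38 28 40
f 38 40 39
f 39 40 41
f 39 41 31
f 40 28 42
f 40 42 41
f 41 42 43
f 41 43 31
f 42 28 44
f 42 44 43
f 43 44 45
f 43 45 31
f 44 28 46
f 44 46 45
f 45 46 47
f 45 47 31
f 46 28 48
f 46 48 47
f 47 48 49
f 47 49 31
f 48 28 50
f 48 50 49
f 49 50 51
f 49 51 31
f 50 28 52
f 50 52 51
f 51 52 53
f 51 53 31
f 52 28 54
f 52 54 53
f 53 54 55
f 53 55 31
f 54 28 56
f 54 56 55
f 55 56 57
f 55 57 31
f 56 28 58
f 56 58 57
f 57 58 59
f 57 59 31
f 58 28 29
f 58 29 59
f 59 29 30
f 59 30 31



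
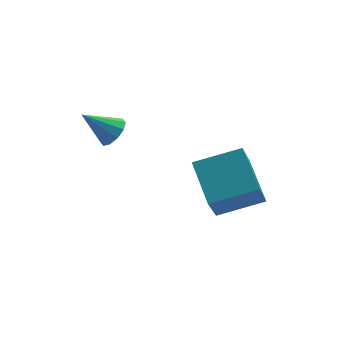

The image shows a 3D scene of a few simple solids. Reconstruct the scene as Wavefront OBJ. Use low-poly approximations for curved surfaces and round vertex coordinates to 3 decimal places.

v -0.368 3.335 0.027
v -0.053 2.869 0.493
v -1.512 3.625 1.093
v 0.12 3.279 0.567
v 0.107 3.711 0.436
v -0.088 3.999 0.148
v -0.39 4.033 -0.186
v -0.683 3.801 -0.438
v -0.856 3.391 -0.512
v -0.842 2.96 -0.381
v -0.648 2.672 -0.093
v -0.346 2.637 0.24
v 2.331 -0.549 -1.642
v 4.266 -0.728 -1.056
v 2.198 1.252 -0.652
v 4.133 1.073 -0.067
v 2.947 0.447 -3.373
v 4.882 0.268 -2.788
v 2.814 2.248 -2.384
v 4.749 2.069 -1.798
f 2 1 4
f 2 4 3
f 4 1 5
f 4 5 3
f 5 1 6
f 5 6 3
f 6 1 7
f 6 7 3
f 7 1 8
f 7 8 3
f 8 1 9
f 8 9 3
f 9 1 10
f 9 10 3
f 10 1 11
f 10 11 3
f 11 1 12
f 11 12 3
f 12 1 2
f 12 2 3
f 14 16 13
f 17 14 13
f 13 16 15
f 15 17 13
f 14 20 16
f 18 14 17
f 18 20 14
f 16 20 15
f 19 17 15
f 15 20 19
f 19 18 17
f 20 18 19



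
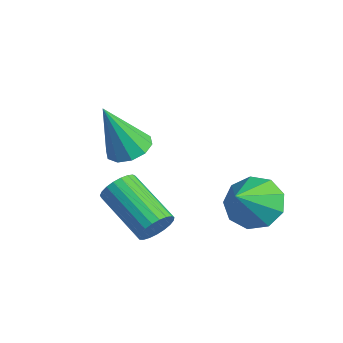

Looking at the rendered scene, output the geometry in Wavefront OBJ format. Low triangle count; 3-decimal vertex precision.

v -3.074 -1.714 2.027
v -2.57 -1.148 2.312
v -3.306 -2.506 4.013
v -3.036 -0.964 2.331
v -3.516 -1.067 2.234
v -3.828 -1.418 2.058
v -3.851 -1.881 1.87
v -3.578 -2.281 1.743
v -3.113 -2.464 1.724
v -2.633 -2.361 1.821
v -2.321 -2.011 1.997
v -2.297 -1.547 2.184
v 0.477 0.808 0.781
v 0.947 1.6 1.218
v 1.283 -0.388 2.079
v 0.323 1.5 1.514
v -0.229 1.076 1.467
v -0.451 0.526 1.099
v -0.239 0.108 0.582
v 0.308 0.017 0.158
v 0.934 0.296 0.026
v 1.346 0.814 0.247
v 1.351 1.329 0.718
v 0.442 -2.633 0.867
v 0.738 -2.943 1.382
v -1.107 -3.297 2.228
v -1.402 -2.987 1.713
v 0.728 -2.68 1.471
v -1.116 -3.033 2.317
v 0.669 -2.408 1.455
v -1.175 -2.761 2.302
v 0.571 -2.175 1.338
v -1.274 -2.528 2.185
v 0.45 -2.021 1.139
v -1.394 -2.375 1.986
v 0.328 -1.974 0.894
v -1.516 -2.327 1.74
v 0.226 -2.04 0.643
v -1.619 -2.393 1.489
v 0.161 -2.209 0.431
v -1.683 -2.562 1.278
v 0.145 -2.451 0.295
v -1.7 -2.804 1.141
v 0.18 -2.725 0.257
v -1.664 -3.078 1.103
v 0.261 -2.983 0.325
v -1.584 -3.336 1.171
v 0.373 -3.181 0.486
v -1.472 -3.534 1.333
v 0.497 -3.283 0.714
v -1.348 -3.637 1.56
v 0.611 -3.274 0.968
v -1.233 -3.627 1.814
v 0.697 -3.154 1.204
v -1.148 -3.507 2.05
f 2 1 4
f 2 4 3
f 4 1 5
f 4 5 3
f 5 1 6
f 5 6 3
f 6 1 7
f 6 7 3
f 7 1 8
f 7 8 3
f 8 1 9
f 8 9 3
f 9 1 10
f 9 10 3
f 10 1 11
f 10 11 3
f 11 1 12
f 11 12 3
f 12 1 2
f 12 2 3
f 14 13 16
f 14 16 15
f 16 13 17
f 16 17 15
f 17 13 18
f 17 18 15
f 18 13 19
f 18 19 15
f 19 13 20
f 19 20 15
f 20 13 21
f 20 21 15
f 21 13 22
f 21 22 15
f 22 13 23
f 22 23 15
f 23 13 14
f 23 14 15
f 25 24 28
f 25 28 26
f 26 28 29
f 26 29 27
f 28 24 30
f 28 30 29
f 29 30 31
f 29 31 27
f 30 24 32
f 30 32 31
f 31 32 33
f 31 33 27
f 32 24 34
f 32 34 33
f 33 34 35
f 33 35 27
f 34 24 36
f 34 36 35
f 35 36 37
f 35 37 27
f 36 24 38
f 36 38 37
f 37 38 39
f 37 39 27
f 38 24 40
f 38 40 39
f 39 40 41
f 39 41 27
f 40 24 42
f 40 42 41
f 41 42 43
f 41 43 27
f 42 24 44
f 42 44 43
f 43 44 45
f 43 45 27
f 44 24 46
f 44 46 45
f 45 46 47
f 45 47 27
f 46 24 48
f 46 48 47
f 47 48 49
f 47 49 27
f 48 24 50
f 48 50 49
f 49 50 51
f 49 51 27
f 50 24 52
f 50 52 51
f 51 52 53
f 51 53 27
f 52 24 54
f 52 54 53
f 53 54 55
f 53 55 27
f 54 24 25
f 54 25 55
f 55 25 26
f 55 26 27



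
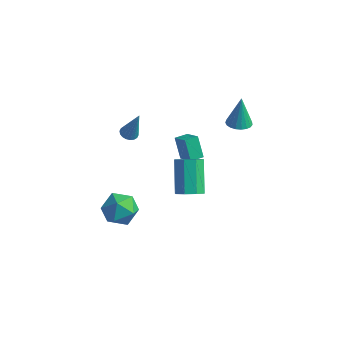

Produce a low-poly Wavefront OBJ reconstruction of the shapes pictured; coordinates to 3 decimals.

v 3.157 -3.109 2.152
v 3.752 -3.361 2.704
v 2.899 -2.064 4.219
v 2.303 -1.811 3.668
v 3.936 -2.84 2.361
v 3.082 -1.542 3.876
v 3.663 -2.476 1.895
v 2.809 -1.179 3.411
v 3.094 -2.482 1.581
v 2.24 -1.185 3.096
v 2.561 -2.856 1.601
v 1.708 -1.559 3.116
v 2.378 -3.378 1.944
v 1.524 -2.08 3.459
v 2.651 -3.741 2.409
v 1.797 -2.444 3.925
v 3.22 -3.735 2.724
v 2.366 -2.438 4.239
v -2.539 -0.932 -3.61
v -1.399 -1.27 -3.883
v -3.001 -2.81 -3.217
v -1.861 -3.148 -3.49
v -2.078 -2.488 -2.487
v -1.792 -1.328 -2.73
v -2.608 -2.752 -4.37
v -2.322 -1.592 -4.613
v -1.442 -2.395 -4.353
v -1.114 -2.232 -3.189
v -3.286 -1.848 -3.911
v -2.958 -1.685 -2.747
v -2.492 -0.498 2.303
v -2.026 -0.239 2.129
v -1.868 -0.362 4.177
v -2.184 -0.05 2.168
v -2.402 0.05 2.233
v -2.638 0.042 2.312
v -2.845 -0.073 2.39
v -2.982 -0.272 2.45
v -3.022 -0.516 2.481
v -2.957 -0.756 2.476
v -2.8 -0.946 2.438
v -2.581 -1.046 2.372
v -2.345 -1.038 2.293
v -2.138 -0.923 2.216
v -2.001 -0.724 2.156
v -1.961 -0.48 2.125
v -1.645 3.029 -0.815
v -0.641 2.556 -0.084
v -1.244 3.787 -0.876
v -0.239 3.314 -0.145
v -0.961 2.566 -2.055
v 0.044 2.093 -1.324
v -0.559 3.324 -2.116
v 0.445 2.851 -1.385
v 2.656 3.003 3.009
v 3.198 3.544 2.924
v 2.544 3.417 4.911
v 2.93 3.71 2.871
v 2.614 3.754 2.843
v 2.305 3.668 2.844
v 2.057 3.468 2.872
v 1.913 3.187 2.925
v 1.897 2.874 2.992
v 2.013 2.584 3.062
v 2.24 2.366 3.123
v 2.538 2.258 3.164
v 2.858 2.28 3.178
v 3.142 2.426 3.163
v 3.342 2.672 3.121
v 3.424 2.976 3.06
v 3.373 3.284 2.99
f 2 1 5
f 2 5 3
f 3 5 6
f 3 6 4
f 5 1 7
f 5 7 6
f 6 7 8
f 6 8 4
f 7 1 9
f 7 9 8
f 8 9 10
f 8 10 4
f 9 1 11
f 9 11 10
f 10 11 12
f 10 12 4
f 11 1 13
f 11 13 12
f 12 13 14
f 12 14 4
f 13 1 15
f 13 15 14
f 14 15 16
f 14 16 4
f 15 1 17
f 15 17 16
f 16 17 18
f 16 18 4
f 17 1 2
f 17 2 18
f 18 2 3
f 18 3 4
f 19 30 24
f 19 24 20
f 19 20 26
f 19 26 29
f 19 29 30
f 20 24 28
f 24 30 23
f 30 29 21
f 29 26 25
f 26 20 27
f 22 28 23
f 22 23 21
f 22 21 25
f 22 25 27
f 22 27 28
f 23 28 24
f 21 23 30
f 25 21 29
f 27 25 26
f 28 27 20
f 32 31 34
f 32 34 33
f 34 31 35
f 34 35 33
f 35 31 36
f 35 36 33
f 36 31 37
f 36 37 33
f 37 31 38
f 37 38 33
f 38 31 39
f 38 39 33
f 39 31 40
f 39 40 33
f 40 31 41
f 40 41 33
f 41 31 42
f 41 42 33
f 42 31 43
f 42 43 33
f 43 31 44
f 43 44 33
f 44 31 45
f 44 45 33
f 45 31 46
f 45 46 33
f 46 31 32
f 46 32 33
f 48 50 47
f 51 48 47
f 47 50 49
f 49 51 47
f 48 54 50
f 52 48 51
f 52 54 48
f 50 54 49
f 53 51 49
f 49 54 53
f 53 52 51
f 54 52 53
f 56 55 58
f 56 58 57
f 58 55 59
f 58 59 57
f 59 55 60
f 59 60 57
f 60 55 61
f 60 61 57
f 61 55 62
f 61 62 57
f 62 55 63
f 62 63 57
f 63 55 64
f 63 64 57
f 64 55 65
f 64 65 57
f 65 55 66
f 65 66 57
f 66 55 67
f 66 67 57
f 67 55 68
f 67 68 57
f 68 55 69
f 68 69 57
f 69 55 70
f 69 70 57
f 70 55 71
f 70 71 57
f 71 55 56
f 71 56 57



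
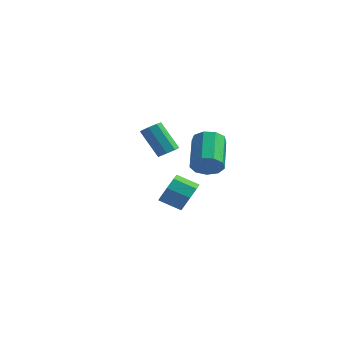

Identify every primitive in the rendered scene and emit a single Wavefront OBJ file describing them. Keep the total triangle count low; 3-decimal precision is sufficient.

v 0.502 -2.108 1.343
v 0.931 -2.268 1.665
v -0.092 -2.212 3.059
v -0.522 -2.052 2.737
v 0.904 -1.842 1.628
v -0.119 -1.786 3.022
v 0.641 -1.572 1.424
v -0.382 -1.515 2.818
v 0.297 -1.616 1.173
v -0.727 -1.559 2.567
v 0.072 -1.948 1.021
v -0.951 -1.892 2.415
v 0.099 -2.374 1.058
v -0.924 -2.318 2.452
v 0.362 -2.645 1.262
v -0.661 -2.588 2.656
v 0.707 -2.601 1.513
v -0.317 -2.544 2.907
v -1.877 3.693 -4.242
v -1.394 3.492 -3.461
v -2.501 3.106 -2.876
v -2.983 3.307 -3.658
v -1.635 4.17 -3.47
v -2.741 3.784 -2.885
v -2.017 4.569 -3.931
v -3.124 4.183 -3.346
v -2.317 4.454 -4.574
v -3.424 4.068 -3.989
v -2.359 3.894 -5.024
v -3.466 3.508 -4.439
v -2.119 3.216 -5.015
v -3.225 2.83 -4.43
v -1.736 2.817 -4.554
v -2.843 2.431 -3.969
v -1.436 2.932 -3.911
v -2.543 2.546 -3.326
v 0.678 1.058 -0.611
v 1.437 1.244 -0.277
v 0.582 2.828 0.785
v -0.178 2.642 0.451
v 1.361 1.536 -0.774
v 0.506 3.12 0.289
v 0.966 1.605 -1.195
v 0.111 3.189 -0.132
v 0.435 1.418 -1.342
v -0.42 3.002 -0.28
v 0.018 1.062 -1.148
v -0.837 2.646 -0.085
v -0.09 0.705 -0.702
v -0.945 2.288 0.36
v 0.161 0.513 -0.214
v -0.695 2.096 0.848
v 0.653 0.576 0.088
v -0.202 2.159 1.151
v 1.157 0.865 0.063
v 0.302 2.448 1.126
f 2 1 5
f 2 5 3
f 3 5 6
f 3 6 4
f 5 1 7
f 5 7 6
f 6 7 8
f 6 8 4
f 7 1 9
f 7 9 8
f 8 9 10
f 8 10 4
f 9 1 11
f 9 11 10
f 10 11 12
f 10 12 4
f 11 1 13
f 11 13 12
f 12 13 14
f 12 14 4
f 13 1 15
f 13 15 14
f 14 15 16
f 14 16 4
f 15 1 17
f 15 17 16
f 16 17 18
f 16 18 4
f 17 1 2
f 17 2 18
f 18 2 3
f 18 3 4
f 20 19 23
f 20 23 21
f 21 23 24
f 21 24 22
f 23 19 25
f 23 25 24
f 24 25 26
f 24 26 22
f 25 19 27
f 25 27 26
f 26 27 28
f 26 28 22
f 27 19 29
f 27 29 28
f 28 29 30
f 28 30 22
f 29 19 31
f 29 31 30
f 30 31 32
f 30 32 22
f 31 19 33
f 31 33 32
f 32 33 34
f 32 34 22
f 33 19 35
f 33 35 34
f 34 35 36
f 34 36 22
f 35 19 20
f 35 20 36
f 36 20 21
f 36 21 22
f 38 37 41
f 38 41 39
f 39 41 42
f 39 42 40
f 41 37 43
f 41 43 42
f 42 43 44
f 42 44 40
f 43 37 45
f 43 45 44
f 44 45 46
f 44 46 40
f 45 37 47
f 45 47 46
f 46 47 48
f 46 48 40
f 47 37 49
f 47 49 48
f 48 49 50
f 48 50 40
f 49 37 51
f 49 51 50
f 50 51 52
f 50 52 40
f 51 37 53
f 51 53 52
f 52 53 54
f 52 54 40
f 53 37 55
f 53 55 54
f 54 55 56
f 54 56 40
f 55 37 38
f 55 38 56
f 56 38 39
f 56 39 40



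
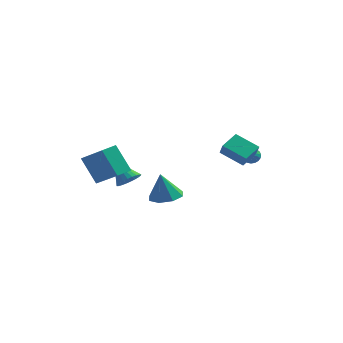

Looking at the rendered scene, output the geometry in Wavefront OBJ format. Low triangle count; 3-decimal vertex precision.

v 3.617 4.061 -0.196
v 4.043 4.21 0.136
v 3.243 2.879 0.816
v 3.854 4.346 0.225
v 3.618 4.425 0.23
v 3.382 4.432 0.151
v 3.192 4.366 0.003
v 3.087 4.239 -0.184
v 3.086 4.077 -0.373
v 3.191 3.912 -0.527
v 3.381 3.776 -0.616
v 3.617 3.697 -0.621
v 3.853 3.69 -0.542
v 4.043 3.756 -0.395
v 4.148 3.883 -0.208
v 4.148 4.045 -0.018
v 2.489 -0.491 2.221
v 2.713 -0.916 2.97
v 3.048 0.594 2.67
v 3.272 0.168 3.419
v 3.868 -0.928 1.561
v 4.092 -1.354 2.31
v 4.427 0.156 2.01
v 4.651 -0.269 2.759
v -4.712 -3.153 2.376
v -3.287 -4.133 3.62
v -4.155 -2.3 2.409
v -2.73 -3.279 3.653
v -3.75 -3.721 0.827
v -2.325 -4.7 2.071
v -3.193 -2.867 0.86
v -1.768 -3.847 2.104
v -0.358 -1.379 -1.054
v 0.477 -0.814 -0.9
v -0.682 -1.361 0.634
v -0.158 -0.379 -1.027
v -0.911 -0.53 -1.17
v -1.339 -1.178 -1.245
v -1.193 -1.944 -1.209
v -0.557 -2.379 -1.082
v 0.196 -2.228 -0.939
v 0.624 -1.58 -0.863
v -3.174 1.844 -1.736
v -2.519 2.161 -1.359
v -4.206 2.556 -0.544
v -2.593 2.396 -1.563
v -2.756 2.547 -1.794
v -2.982 2.59 -2.016
v -3.238 2.52 -2.195
v -3.484 2.348 -2.305
v -3.683 2.098 -2.327
v -3.804 1.81 -2.26
v -3.83 1.527 -2.113
v -3.755 1.292 -1.909
v -3.593 1.141 -1.678
v -3.366 1.097 -1.457
v -3.111 1.167 -1.277
v -2.865 1.34 -1.168
v -2.666 1.59 -1.145
v -2.545 1.878 -1.212
f 2 1 4
f 2 4 3
f 4 1 5
f 4 5 3
f 5 1 6
f 5 6 3
f 6 1 7
f 6 7 3
f 7 1 8
f 7 8 3
f 8 1 9
f 8 9 3
f 9 1 10
f 9 10 3
f 10 1 11
f 10 11 3
f 11 1 12
f 11 12 3
f 12 1 13
f 12 13 3
f 13 1 14
f 13 14 3
f 14 1 15
f 14 15 3
f 15 1 16
f 15 16 3
f 16 1 2
f 16 2 3
f 18 20 17
f 21 18 17
f 17 20 19
f 19 21 17
f 18 24 20
f 22 18 21
f 22 24 18
f 20 24 19
f 23 21 19
f 19 24 23
f 23 22 21
f 24 22 23
f 26 28 25
f 29 26 25
f 25 28 27
f 27 29 25
f 26 32 28
f 30 26 29
f 30 32 26
f 28 32 27
f 31 29 27
f 27 32 31
f 31 30 29
f 32 30 31
f 34 33 36
f 34 36 35
f 36 33 37
f 36 37 35
f 37 33 38
f 37 38 35
f 38 33 39
f 38 39 35
f 39 33 40
f 39 40 35
f 40 33 41
f 40 41 35
f 41 33 42
f 41 42 35
f 42 33 34
f 42 34 35
f 44 43 46
f 44 46 45
f 46 43 47
f 46 47 45
f 47 43 48
f 47 48 45
f 48 43 49
f 48 49 45
f 49 43 50
f 49 50 45
f 50 43 51
f 50 51 45
f 51 43 52
f 51 52 45
f 52 43 53
f 52 53 45
f 53 43 54
f 53 54 45
f 54 43 55
f 54 55 45
f 55 43 56
f 55 56 45
f 56 43 57
f 56 57 45
f 57 43 58
f 57 58 45
f 58 43 59
f 58 59 45
f 59 43 60
f 59 60 45
f 60 43 44
f 60 44 45



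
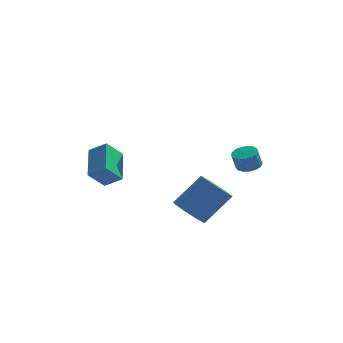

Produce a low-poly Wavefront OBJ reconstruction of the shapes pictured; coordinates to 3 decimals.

v 1.469 -4.046 -2.572
v 1.998 -4.906 -2.599
v 3.299 -4.155 -1.075
v 2.771 -3.294 -1.048
v 2.228 -4.594 -2.95
v 3.53 -3.843 -1.426
v 2.256 -4.135 -3.199
v 3.557 -3.384 -1.675
v 2.072 -3.653 -3.281
v 3.374 -2.902 -1.757
v 1.727 -3.275 -3.172
v 3.029 -2.524 -1.648
v 1.313 -3.104 -2.903
v 2.615 -2.353 -1.379
v 0.941 -3.185 -2.545
v 2.242 -2.434 -1.021
v 0.71 -3.497 -2.194
v 2.012 -2.746 -0.67
v 0.683 -3.956 -1.945
v 1.984 -3.205 -0.421
v 0.866 -4.438 -1.863
v 2.168 -3.687 -0.339
v 1.211 -4.816 -1.972
v 2.513 -4.065 -0.448
v 1.625 -4.987 -2.241
v 2.927 -4.236 -0.717
v 4.09 2.707 -2.417
v 4.791 2.652 -2.262
v 4.551 2.457 -1.248
v 3.85 2.513 -1.403
v 4.722 2.986 -2.214
v 4.482 2.792 -1.2
v 4.508 3.256 -2.213
v 4.269 3.062 -1.199
v 4.199 3.401 -2.258
v 3.959 3.207 -1.244
v 3.864 3.387 -2.34
v 3.625 3.192 -1.326
v 3.582 3.217 -2.44
v 3.342 3.022 -1.425
v 3.415 2.93 -2.534
v 3.176 2.736 -1.52
v 3.403 2.592 -2.601
v 3.164 2.398 -1.587
v 3.549 2.281 -2.627
v 3.309 2.086 -1.613
v 3.818 2.067 -2.604
v 3.579 1.873 -1.59
v 4.15 2 -2.538
v 3.91 1.806 -1.524
v 4.468 2.095 -2.445
v 4.228 1.901 -1.431
v 4.699 2.33 -2.345
v 4.459 2.136 -1.331
v -2.595 -4.177 0.396
v -2.776 -2.363 1.265
v -3.518 -3.981 -0.206
v -3.699 -2.167 0.663
v -1.841 -3.633 -0.583
v -2.022 -1.819 0.286
v -2.764 -3.437 -1.185
v -2.945 -1.623 -0.316
f 2 1 5
f 2 5 3
f 3 5 6
f 3 6 4
f 5 1 7
f 5 7 6
f 6 7 8
f 6 8 4
f 7 1 9
f 7 9 8
f 8 9 10
f 8 10 4
f 9 1 11
f 9 11 10
f 10 11 12
f 10 12 4
f 11 1 13
f 11 13 12
f 12 13 14
f 12 14 4
f 13 1 15
f 13 15 14
f 14 15 16
f 14 16 4
f 15 1 17
f 15 17 16
f 16 17 18
f 16 18 4
f 17 1 19
f 17 19 18
f 18 19 20
f 18 20 4
f 19 1 21
f 19 21 20
f 20 21 22
f 20 22 4
f 21 1 23
f 21 23 22
f 22 23 24
f 22 24 4
f 23 1 25
f 23 25 24
f 24 25 26
f 24 26 4
f 25 1 2
f 25 2 26
f 26 2 3
f 26 3 4
f 28 27 31
f 28 31 29
f 29 31 32
f 29 32 30
f 31 27 33
f 31 33 32
f 32 33 34
f 32 34 30
f 33 27 35
f 33 35 34
f 34 35 36
f 34 36 30
f 35 27 37
f 35 37 36
f 36 37 38
f 36 38 30
f 37 27 39
f 37 39 38
f 38 39 40
f 38 40 30
f 39 27 41
f 39 41 40
f 40 41 42
f 40 42 30
f 41 27 43
f 41 43 42
f 42 43 44
f 42 44 30
f 43 27 45
f 43 45 44
f 44 45 46
f 44 46 30
f 45 27 47
f 45 47 46
f 46 47 48
f 46 48 30
f 47 27 49
f 47 49 48
f 48 49 50
f 48 50 30
f 49 27 51
f 49 51 50
f 50 51 52
f 50 52 30
f 51 27 53
f 51 53 52
f 52 53 54
f 52 54 30
f 53 27 28
f 53 28 54
f 54 28 29
f 54 29 30
f 56 58 55
f 59 56 55
f 55 58 57
f 57 59 55
f 56 62 58
f 60 56 59
f 60 62 56
f 58 62 57
f 61 59 57
f 57 62 61
f 61 60 59
f 62 60 61



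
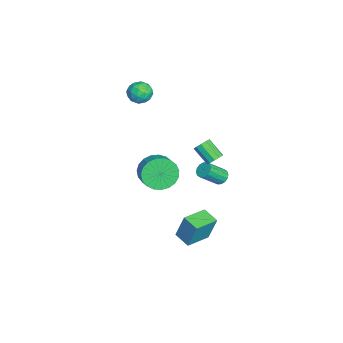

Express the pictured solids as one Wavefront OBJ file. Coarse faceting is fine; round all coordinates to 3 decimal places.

v -3.945 -3.169 3.403
v -3.528 -2.529 3.137
v -3.152 -3.251 4.443
v -2.735 -2.611 4.177
v -3.493 -2.517 4.446
v -3.983 -2.466 3.803
v -2.697 -3.314 3.777
v -3.187 -3.263 3.134
v -2.757 -2.618 3.367
v -3.249 -2.125 3.781
v -3.431 -3.655 3.799
v -3.923 -3.162 4.213
v -3.806 -2.842 3.179
v -2.874 -2.938 4.401
v -3.32 -2.883 4.56
v -3.075 -2.507 4.403
v -4.073 -2.805 3.571
v -3.828 -2.429 3.414
v -3.808 -2.422 4.183
v -2.852 -3.351 4.166
v -2.607 -2.975 4.009
v -3.605 -3.273 3.177
v -3.36 -2.897 3.02
v -2.872 -3.358 3.397
v -3.108 -2.518 3.157
v -2.642 -2.566 3.769
v -2.619 -2.979 3.534
v -2.907 -2.949 3.156
v -3.397 -2.228 3.401
v -2.931 -2.276 4.012
v -3.376 -2.221 4.17
v -3.664 -2.192 3.792
v -2.944 -2.281 3.536
v -3.749 -3.504 3.568
v -3.283 -3.552 4.179
v -3.016 -3.588 3.788
v -3.304 -3.559 3.41
v -4.038 -3.214 3.811
v -3.572 -3.262 4.423
v -3.773 -2.831 4.424
v -4.061 -2.801 4.046
v -3.736 -3.499 4.044
v -2.631 1.43 -1.455
v -2.149 1.143 -1.352
v -2.808 0.343 -0.502
v -3.289 0.63 -0.605
v -2.17 1.407 -1.12
v -2.829 0.607 -0.27
v -2.367 1.68 -1.016
v -3.025 0.88 -0.166
v -2.665 1.857 -1.079
v -3.323 1.057 -0.229
v -2.949 1.871 -1.286
v -3.608 1.072 -0.436
v -3.112 1.717 -1.558
v -3.771 0.917 -0.708
v -3.091 1.453 -1.79
v -3.75 0.653 -0.94
v -2.895 1.18 -1.894
v -3.553 0.38 -1.044
v -2.597 1.003 -1.831
v -3.255 0.203 -0.981
v -2.312 0.988 -1.624
v -2.971 0.189 -0.774
v 1.926 -0.683 -4.305
v 2.059 -0.204 -2.669
v 0.799 0.428 -4.54
v 0.932 0.908 -2.904
v 2.688 0.032 -4.576
v 2.821 0.512 -2.94
v 1.561 1.144 -4.811
v 1.694 1.623 -3.175
v -3.074 1.775 -3.365
v -2.696 1.59 -3.734
v -2.147 0.58 -2.664
v -2.526 0.765 -2.295
v -2.565 1.808 -3.595
v -2.016 0.798 -2.525
v -2.57 2.017 -3.395
v -2.022 1.008 -2.325
v -2.711 2.162 -3.186
v -2.162 1.152 -2.116
v -2.949 2.202 -3.026
v -2.4 1.193 -1.956
v -3.22 2.129 -2.956
v -2.672 1.119 -1.886
v -3.453 1.96 -2.996
v -2.904 0.95 -1.926
v -3.584 1.742 -3.135
v -3.035 0.732 -2.065
v -3.578 1.532 -3.335
v -3.03 0.523 -2.265
v -3.438 1.388 -3.544
v -2.889 0.378 -2.474
v -3.2 1.347 -3.704
v -2.651 0.338 -2.634
v -2.928 1.421 -3.774
v -2.38 0.411 -2.704
v 2.297 -1.742 1.609
v 2.831 -2.085 0.76
v 3.717 -1.801 1.202
v 3.183 -1.458 2.051
v 2.75 -1.665 0.653
v 3.636 -1.381 1.096
v 2.59 -1.258 0.712
v 3.476 -0.975 1.155
v 2.38 -0.935 0.926
v 3.266 -0.652 1.369
v 2.156 -0.751 1.258
v 3.042 -0.468 1.701
v 1.956 -0.739 1.651
v 2.842 -0.456 2.093
v 1.815 -0.9 2.036
v 2.7 -0.617 2.479
v 1.757 -1.207 2.347
v 2.643 -0.923 2.79
v 1.793 -1.606 2.531
v 2.679 -1.323 2.974
v 1.916 -2.028 2.555
v 2.802 -1.745 2.998
v 2.105 -2.401 2.416
v 2.99 -2.118 2.858
v 2.327 -2.66 2.137
v 3.213 -2.377 2.579
v 2.544 -2.76 1.766
v 3.43 -2.477 2.209
v 2.718 -2.684 1.369
v 3.604 -2.401 1.811
v 2.82 -2.445 1.013
v 3.706 -2.162 1.455
f 1 38 17
f 38 12 41
f 17 41 6
f 38 41 17
f 1 17 13
f 17 6 18
f 13 18 2
f 17 18 13
f 1 13 22
f 13 2 23
f 22 23 8
f 13 23 22
f 1 22 34
f 22 8 37
f 34 37 11
f 22 37 34
f 1 34 38
f 34 11 42
f 38 42 12
f 34 42 38
f 2 18 29
f 18 6 32
f 29 32 10
f 18 32 29
f 6 41 19
f 41 12 40
f 19 40 5
f 41 40 19
f 12 42 39
f 42 11 35
f 39 35 3
f 42 35 39
f 11 37 36
f 37 8 24
f 36 24 7
f 37 24 36
f 8 23 28
f 23 2 25
f 28 25 9
f 23 25 28
f 4 30 16
f 30 10 31
f 16 31 5
f 30 31 16
f 4 16 14
f 16 5 15
f 14 15 3
f 16 15 14
f 4 14 21
f 14 3 20
f 21 20 7
f 14 20 21
f 4 21 26
f 21 7 27
f 26 27 9
f 21 27 26
f 4 26 30
f 26 9 33
f 30 33 10
f 26 33 30
f 5 31 19
f 31 10 32
f 19 32 6
f 31 32 19
f 3 15 39
f 15 5 40
f 39 40 12
f 15 40 39
f 7 20 36
f 20 3 35
f 36 35 11
f 20 35 36
f 9 27 28
f 27 7 24
f 28 24 8
f 27 24 28
f 10 33 29
f 33 9 25
f 29 25 2
f 33 25 29
f 44 43 47
f 44 47 45
f 45 47 48
f 45 48 46
f 47 43 49
f 47 49 48
f 48 49 50
f 48 50 46
f 49 43 51
f 49 51 50
f 50 51 52
f 50 52 46
f 51 43 53
f 51 53 52
f 52 53 54
f 52 54 46
f 53 43 55
f 53 55 54
f 54 55 56
f 54 56 46
f 55 43 57
f 55 57 56
f 56 57 58
f 56 58 46
f 57 43 59
f 57 59 58
f 58 59 60
f 58 60 46
f 59 43 61
f 59 61 60
f 60 61 62
f 60 62 46
f 61 43 63
f 61 63 62
f 62 63 64
f 62 64 46
f 63 43 44
f 63 44 64
f 64 44 45
f 64 45 46
f 66 68 65
f 69 66 65
f 65 68 67
f 67 69 65
f 66 72 68
f 70 66 69
f 70 72 66
f 68 72 67
f 71 69 67
f 67 72 71
f 71 70 69
f 72 70 71
f 74 73 77
f 74 77 75
f 75 77 78
f 75 78 76
f 77 73 79
f 77 79 78
f 78 79 80
f 78 80 76
f 79 73 81
f 79 81 80
f 80 81 82
f 80 82 76
f 81 73 83
f 81 83 82
f 82 83 84
f 82 84 76
f 83 73 85
f 83 85 84
f 84 85 86
f 84 86 76
f 85 73 87
f 85 87 86
f 86 87 88
f 86 88 76
f 87 73 89
f 87 89 88
f 88 89 90
f 88 90 76
f 89 73 91
f 89 91 90
f 90 91 92
f 90 92 76
f 91 73 93
f 91 93 92
f 92 93 94
f 92 94 76
f 93 73 95
f 93 95 94
f 94 95 96
f 94 96 76
f 95 73 97
f 95 97 96
f 96 97 98
f 96 98 76
f 97 73 74
f 97 74 98
f 98 74 75
f 98 75 76
f 100 99 103
f 100 103 101
f 101 103 104
f 101 104 102
f 103 99 105
f 103 105 104
f 104 105 106
f 104 106 102
f 105 99 107
f 105 107 106
f 106 107 108
f 106 108 102
f 107 99 109
f 107 109 108
f 108 109 110
f 108 110 102
f 109 99 111
f 109 111 110
f 110 111 112
f 110 112 102
f 111 99 113
f 111 113 112
f 112 113 114
f 112 114 102
f 113 99 115
f 113 115 114
f 114 115 116
f 114 116 102
f 115 99 117
f 115 117 116
f 116 117 118
f 116 118 102
f 117 99 119
f 117 119 118
f 118 119 120
f 118 120 102
f 119 99 121
f 119 121 120
f 120 121 122
f 120 122 102
f 121 99 123
f 121 123 122
f 122 123 124
f 122 124 102
f 123 99 125
f 123 125 124
f 124 125 126
f 124 126 102
f 125 99 127
f 125 127 126
f 126 127 128
f 126 128 102
f 127 99 129
f 127 129 128
f 128 129 130
f 128 130 102
f 129 99 100
f 129 100 130
f 130 100 101
f 130 101 102



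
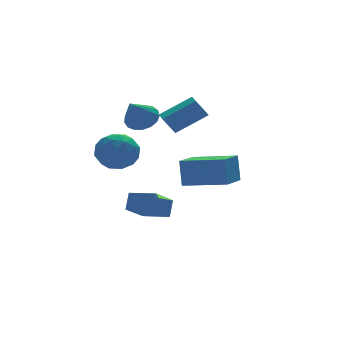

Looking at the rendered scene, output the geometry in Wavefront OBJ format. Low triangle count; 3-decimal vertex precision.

v -1.278 0.551 -2.209
v -0.93 0.984 -1.377
v -0.118 1.308 -3.088
v 0.23 1.741 -2.256
v -0.41 -0.541 -2.004
v -0.062 -0.108 -1.172
v 0.75 0.216 -2.883
v 1.098 0.649 -2.051
v 1.985 2.356 1.549
v 1.406 2.532 2.455
v 2.234 3.314 1.522
v 1.654 3.49 2.428
v 3.506 1.99 2.592
v 2.926 2.166 3.498
v 3.754 2.948 2.565
v 3.175 3.124 3.471
v 1.693 -3.878 0.407
v 1.72 -3.537 1.775
v 0.151 -2.473 0.087
v 0.179 -2.132 1.455
v 2.921 -2.608 0.065
v 2.949 -2.267 1.433
v 1.38 -1.203 -0.255
v 1.407 -0.862 1.113
v 0.527 2.893 2.553
v 0.976 2.154 2.453
v -0.367 2.187 3.747
v 1.193 2.364 2.739
v 1.257 2.695 2.983
v 1.154 3.072 3.129
v 0.908 3.407 3.143
v 0.574 3.625 3.021
v 0.23 3.675 2.793
v -0.047 3.545 2.509
v -0.192 3.267 2.236
v -0.172 2.902 2.035
v 0.008 2.536 1.953
v 0.307 2.251 2.009
v 0.656 2.113 2.189
v -1.902 2.498 0.755
v -1.341 3.292 1.343
v -0.319 1.928 0.017
v 0.242 2.722 0.605
v -0.23 1.842 1.146
v -1.209 2.195 1.602
v -0.451 3.025 -0.242
v -1.43 3.378 0.214
v -0.445 3.618 0.727
v -0.308 2.886 1.584
v -1.352 2.334 -0.224
v -1.215 1.602 0.633
v -1.76 2.945 1.114
v 0.1 2.275 0.246
v -0.177 1.757 0.564
v 0.152 2.224 0.909
v -1.682 2.3 1.266
v -1.353 2.767 1.612
v -0.7 1.914 1.496
v -0.307 2.453 -0.252
v 0.022 2.92 0.094
v -1.812 2.996 0.451
v -1.483 3.463 0.796
v -0.96 3.306 -0.136
v -0.904 3.603 1.097
v 0.026 3.268 0.663
v -0.381 3.447 0.165
v -0.956 3.654 0.434
v -0.824 3.173 1.601
v 0.106 2.838 1.167
v -0.171 2.321 1.485
v -0.746 2.528 1.754
v -0.297 3.365 1.239
v -1.766 2.382 0.193
v -0.836 2.047 -0.241
v -0.914 2.692 -0.394
v -1.489 2.899 -0.125
v -1.686 1.952 0.697
v -0.756 1.617 0.263
v -0.704 1.566 0.926
v -1.279 1.773 1.195
v -1.363 1.855 0.121
f 2 4 1
f 5 2 1
f 1 4 3
f 3 5 1
f 2 8 4
f 6 2 5
f 6 8 2
f 4 8 3
f 7 5 3
f 3 8 7
f 7 6 5
f 8 6 7
f 10 12 9
f 13 10 9
f 9 12 11
f 11 13 9
f 10 16 12
f 14 10 13
f 14 16 10
f 12 16 11
f 15 13 11
f 11 16 15
f 15 14 13
f 16 14 15
f 18 20 17
f 21 18 17
f 17 20 19
f 19 21 17
f 18 24 20
f 22 18 21
f 22 24 18
f 20 24 19
f 23 21 19
f 19 24 23
f 23 22 21
f 24 22 23
f 26 25 28
f 26 28 27
f 28 25 29
f 28 29 27
f 29 25 30
f 29 30 27
f 30 25 31
f 30 31 27
f 31 25 32
f 31 32 27
f 32 25 33
f 32 33 27
f 33 25 34
f 33 34 27
f 34 25 35
f 34 35 27
f 35 25 36
f 35 36 27
f 36 25 37
f 36 37 27
f 37 25 38
f 37 38 27
f 38 25 39
f 38 39 27
f 39 25 26
f 39 26 27
f 40 77 56
f 77 51 80
f 56 80 45
f 77 80 56
f 40 56 52
f 56 45 57
f 52 57 41
f 56 57 52
f 40 52 61
f 52 41 62
f 61 62 47
f 52 62 61
f 40 61 73
f 61 47 76
f 73 76 50
f 61 76 73
f 40 73 77
f 73 50 81
f 77 81 51
f 73 81 77
f 41 57 68
f 57 45 71
f 68 71 49
f 57 71 68
f 45 80 58
f 80 51 79
f 58 79 44
f 80 79 58
f 51 81 78
f 81 50 74
f 78 74 42
f 81 74 78
f 50 76 75
f 76 47 63
f 75 63 46
f 76 63 75
f 47 62 67
f 62 41 64
f 67 64 48
f 62 64 67
f 43 69 55
f 69 49 70
f 55 70 44
f 69 70 55
f 43 55 53
f 55 44 54
f 53 54 42
f 55 54 53
f 43 53 60
f 53 42 59
f 60 59 46
f 53 59 60
f 43 60 65
f 60 46 66
f 65 66 48
f 60 66 65
f 43 65 69
f 65 48 72
f 69 72 49
f 65 72 69
f 44 70 58
f 70 49 71
f 58 71 45
f 70 71 58
f 42 54 78
f 54 44 79
f 78 79 51
f 54 79 78
f 46 59 75
f 59 42 74
f 75 74 50
f 59 74 75
f 48 66 67
f 66 46 63
f 67 63 47
f 66 63 67
f 49 72 68
f 72 48 64
f 68 64 41
f 72 64 68



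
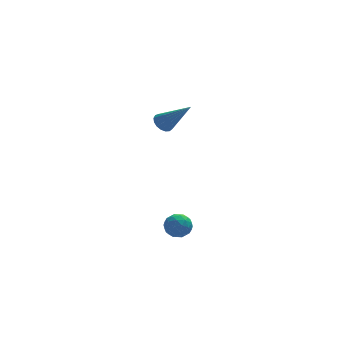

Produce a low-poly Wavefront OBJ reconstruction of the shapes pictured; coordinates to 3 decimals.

v -2.057 4.318 -0.462
v -1.819 3.992 -0.865
v -0.943 3.422 0.922
v -1.657 4.211 -0.854
v -1.586 4.454 -0.753
v -1.624 4.667 -0.586
v -1.76 4.799 -0.39
v -1.965 4.821 -0.211
v -2.191 4.728 -0.089
v -2.386 4.541 -0.053
v -2.506 4.302 -0.111
v -2.523 4.068 -0.249
v -2.433 3.89 -0.436
v -2.258 3.811 -0.629
v -2.036 3.847 -0.783
v -3.015 -1.627 -3.423
v -2.532 -1.437 -3.851
v -2.428 -2.503 -3.149
v -1.945 -2.313 -3.577
v -2.059 -1.955 -3.018
v -2.422 -1.414 -3.188
v -2.538 -2.526 -3.812
v -2.901 -1.985 -3.982
v -2.238 -1.992 -4.092
v -1.941 -1.64 -3.601
v -3.019 -2.3 -3.399
v -2.722 -1.948 -2.908
v -2.825 -1.456 -3.661
v -2.135 -2.484 -3.339
v -2.202 -2.274 -3.011
v -1.918 -2.163 -3.262
v -2.76 -1.442 -3.271
v -2.476 -1.33 -3.523
v -2.198 -1.635 -3.033
v -2.484 -2.61 -3.477
v -2.2 -2.498 -3.729
v -3.042 -1.777 -3.738
v -2.758 -1.666 -3.989
v -2.762 -2.305 -3.967
v -2.368 -1.67 -4.054
v -2.023 -2.184 -3.893
v -2.372 -2.31 -4.031
v -2.585 -1.992 -4.131
v -2.194 -1.463 -3.766
v -1.849 -1.977 -3.605
v -1.916 -1.767 -3.276
v -2.129 -1.449 -3.376
v -2.021 -1.789 -3.907
v -3.111 -1.963 -3.395
v -2.766 -2.477 -3.234
v -2.831 -2.491 -3.624
v -3.044 -2.173 -3.724
v -2.937 -1.756 -3.107
v -2.592 -2.27 -2.946
v -2.375 -1.948 -2.869
v -2.588 -1.63 -2.969
v -2.939 -2.151 -3.093
f 2 1 4
f 2 4 3
f 4 1 5
f 4 5 3
f 5 1 6
f 5 6 3
f 6 1 7
f 6 7 3
f 7 1 8
f 7 8 3
f 8 1 9
f 8 9 3
f 9 1 10
f 9 10 3
f 10 1 11
f 10 11 3
f 11 1 12
f 11 12 3
f 12 1 13
f 12 13 3
f 13 1 14
f 13 14 3
f 14 1 15
f 14 15 3
f 15 1 2
f 15 2 3
f 16 53 32
f 53 27 56
f 32 56 21
f 53 56 32
f 16 32 28
f 32 21 33
f 28 33 17
f 32 33 28
f 16 28 37
f 28 17 38
f 37 38 23
f 28 38 37
f 16 37 49
f 37 23 52
f 49 52 26
f 37 52 49
f 16 49 53
f 49 26 57
f 53 57 27
f 49 57 53
f 17 33 44
f 33 21 47
f 44 47 25
f 33 47 44
f 21 56 34
f 56 27 55
f 34 55 20
f 56 55 34
f 27 57 54
f 57 26 50
f 54 50 18
f 57 50 54
f 26 52 51
f 52 23 39
f 51 39 22
f 52 39 51
f 23 38 43
f 38 17 40
f 43 40 24
f 38 40 43
f 19 45 31
f 45 25 46
f 31 46 20
f 45 46 31
f 19 31 29
f 31 20 30
f 29 30 18
f 31 30 29
f 19 29 36
f 29 18 35
f 36 35 22
f 29 35 36
f 19 36 41
f 36 22 42
f 41 42 24
f 36 42 41
f 19 41 45
f 41 24 48
f 45 48 25
f 41 48 45
f 20 46 34
f 46 25 47
f 34 47 21
f 46 47 34
f 18 30 54
f 30 20 55
f 54 55 27
f 30 55 54
f 22 35 51
f 35 18 50
f 51 50 26
f 35 50 51
f 24 42 43
f 42 22 39
f 43 39 23
f 42 39 43
f 25 48 44
f 48 24 40
f 44 40 17
f 48 40 44



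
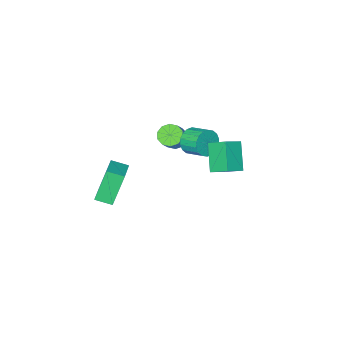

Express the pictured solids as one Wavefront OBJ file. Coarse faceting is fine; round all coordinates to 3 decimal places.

v 1.632 2.276 3.966
v 1.35 3.288 4.586
v 0.647 2.301 3.477
v 0.365 3.313 4.097
v 2.295 3.247 2.683
v 2.013 4.259 3.303
v 1.31 3.272 2.194
v 1.028 4.284 2.814
v 1.152 0.422 2.698
v 1.427 0.73 1.99
v 1.264 1.805 2.393
v 0.988 1.498 3.102
v 1.069 0.698 1.93
v 0.905 1.773 2.334
v 0.727 0.611 2.023
v 0.563 1.686 2.426
v 0.469 0.487 2.249
v 0.305 1.562 2.653
v 0.346 0.35 2.565
v 0.183 1.425 2.968
v 0.383 0.228 2.906
v 0.219 1.303 3.31
v 0.572 0.144 3.207
v 0.409 1.219 3.61
v 0.876 0.115 3.407
v 0.713 1.19 3.81
v 1.235 0.147 3.466
v 1.071 1.222 3.87
v 1.577 0.234 3.374
v 1.413 1.309 3.777
v 1.835 0.358 3.147
v 1.671 1.433 3.551
v 1.957 0.495 2.832
v 1.794 1.57 3.235
v 1.921 0.617 2.49
v 1.757 1.692 2.894
v 1.731 0.701 2.19
v 1.568 1.776 2.593
v 3.63 -4.275 -3.038
v 2.771 -4.312 -1.177
v 3.006 -3.53 -3.312
v 2.147 -3.567 -1.451
v 4.853 -3.033 -2.449
v 3.994 -3.07 -0.588
v 4.229 -2.288 -2.723
v 3.37 -2.325 -0.862
v -0.661 -3.151 -0.355
v -0.094 -3.504 -0.625
v 0.627 -3.041 0.285
v 0.061 -2.689 0.555
v -0.11 -3.103 -0.816
v 0.611 -2.64 0.094
v -0.336 -2.72 -0.832
v 0.385 -2.257 0.078
v -0.686 -2.502 -0.665
v 0.035 -2.039 0.245
v -1.027 -2.532 -0.38
v -0.305 -2.069 0.53
v -1.227 -2.799 -0.085
v -0.506 -2.336 0.825
v -1.211 -3.2 0.106
v -0.49 -2.737 1.016
v -0.985 -3.583 0.122
v -0.264 -3.12 1.032
v -0.635 -3.801 -0.045
v 0.086 -3.338 0.865
v -0.295 -3.771 -0.33
v 0.427 -3.308 0.58
f 2 4 1
f 5 2 1
f 1 4 3
f 3 5 1
f 2 8 4
f 6 2 5
f 6 8 2
f 4 8 3
f 7 5 3
f 3 8 7
f 7 6 5
f 8 6 7
f 10 9 13
f 10 13 11
f 11 13 14
f 11 14 12
f 13 9 15
f 13 15 14
f 14 15 16
f 14 16 12
f 15 9 17
f 15 17 16
f 16 17 18
f 16 18 12
f 17 9 19
f 17 19 18
f 18 19 20
f 18 20 12
f 19 9 21
f 19 21 20
f 20 21 22
f 20 22 12
f 21 9 23
f 21 23 22
f 22 23 24
f 22 24 12
f 23 9 25
f 23 25 24
f 24 25 26
f 24 26 12
f 25 9 27
f 25 27 26
f 26 27 28
f 26 28 12
f 27 9 29
f 27 29 28
f 28 29 30
f 28 30 12
f 29 9 31
f 29 31 30
f 30 31 32
f 30 32 12
f 31 9 33
f 31 33 32
f 32 33 34
f 32 34 12
f 33 9 35
f 33 35 34
f 34 35 36
f 34 36 12
f 35 9 37
f 35 37 36
f 36 37 38
f 36 38 12
f 37 9 10
f 37 10 38
f 38 10 11
f 38 11 12
f 40 42 39
f 43 40 39
f 39 42 41
f 41 43 39
f 40 46 42
f 44 40 43
f 44 46 40
f 42 46 41
f 45 43 41
f 41 46 45
f 45 44 43
f 46 44 45
f 48 47 51
f 48 51 49
f 49 51 52
f 49 52 50
f 51 47 53
f 51 53 52
f 52 53 54
f 52 54 50
f 53 47 55
f 53 55 54
f 54 55 56
f 54 56 50
f 55 47 57
f 55 57 56
f 56 57 58
f 56 58 50
f 57 47 59
f 57 59 58
f 58 59 60
f 58 60 50
f 59 47 61
f 59 61 60
f 60 61 62
f 60 62 50
f 61 47 63
f 61 63 62
f 62 63 64
f 62 64 50
f 63 47 65
f 63 65 64
f 64 65 66
f 64 66 50
f 65 47 67
f 65 67 66
f 66 67 68
f 66 68 50
f 67 47 48
f 67 48 68
f 68 48 49
f 68 49 50



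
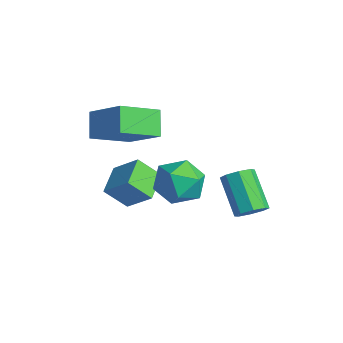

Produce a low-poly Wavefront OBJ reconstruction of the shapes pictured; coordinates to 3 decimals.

v -2.548 -1.654 -2.664
v -2.95 -2.584 -1.627
v -1.503 -0.982 -1.656
v -1.905 -1.912 -0.619
v -1.435 -2.668 -3.141
v -1.837 -3.598 -2.104
v -0.39 -1.996 -2.133
v -0.792 -2.926 -1.096
v 3.476 0.717 -1.376
v 3.972 0.502 -0.842
v 2.481 0.608 0.589
v 1.984 0.823 0.056
v 3.952 1.08 -0.907
v 2.46 1.185 0.525
v 3.652 1.445 -1.246
v 2.16 1.551 0.186
v 3.249 1.384 -1.661
v 1.758 1.49 -0.23
v 2.979 0.932 -1.909
v 1.488 1.038 -0.478
v 3 0.355 -1.845
v 1.508 0.46 -0.413
v 3.3 -0.011 -1.506
v 1.808 0.095 -0.074
v 3.702 0.05 -1.09
v 2.211 0.156 0.341
v 0.692 -1.204 0.327
v 1.341 -1.165 -0.729
v 2.099 -2.375 1.149
v 2.748 -2.336 0.093
v 2.641 -1.318 0.793
v 1.771 -0.593 0.285
v 1.669 -2.947 0.135
v 0.799 -2.222 -0.373
v 1.945 -2.242 -0.848
v 2.546 -1.235 -0.442
v 0.894 -2.305 0.862
v 1.495 -1.298 1.268
v -3.071 -1.73 1.443
v -2.938 -3.666 2.345
v -1.394 -1.076 2.601
v -1.261 -3.012 3.503
v -2.199 -2.148 0.417
v -2.066 -4.084 1.319
v -0.522 -1.494 1.575
v -0.389 -3.43 2.477
f 2 4 1
f 5 2 1
f 1 4 3
f 3 5 1
f 2 8 4
f 6 2 5
f 6 8 2
f 4 8 3
f 7 5 3
f 3 8 7
f 7 6 5
f 8 6 7
f 10 9 13
f 10 13 11
f 11 13 14
f 11 14 12
f 13 9 15
f 13 15 14
f 14 15 16
f 14 16 12
f 15 9 17
f 15 17 16
f 16 17 18
f 16 18 12
f 17 9 19
f 17 19 18
f 18 19 20
f 18 20 12
f 19 9 21
f 19 21 20
f 20 21 22
f 20 22 12
f 21 9 23
f 21 23 22
f 22 23 24
f 22 24 12
f 23 9 25
f 23 25 24
f 24 25 26
f 24 26 12
f 25 9 10
f 25 10 26
f 26 10 11
f 26 11 12
f 27 38 32
f 27 32 28
f 27 28 34
f 27 34 37
f 27 37 38
f 28 32 36
f 32 38 31
f 38 37 29
f 37 34 33
f 34 28 35
f 30 36 31
f 30 31 29
f 30 29 33
f 30 33 35
f 30 35 36
f 31 36 32
f 29 31 38
f 33 29 37
f 35 33 34
f 36 35 28
f 40 42 39
f 43 40 39
f 39 42 41
f 41 43 39
f 40 46 42
f 44 40 43
f 44 46 40
f 42 46 41
f 45 43 41
f 41 46 45
f 45 44 43
f 46 44 45

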